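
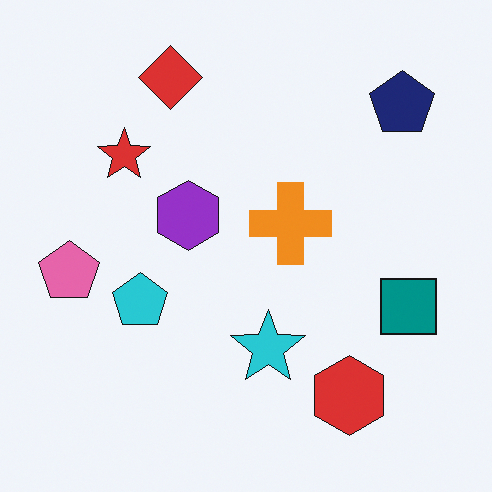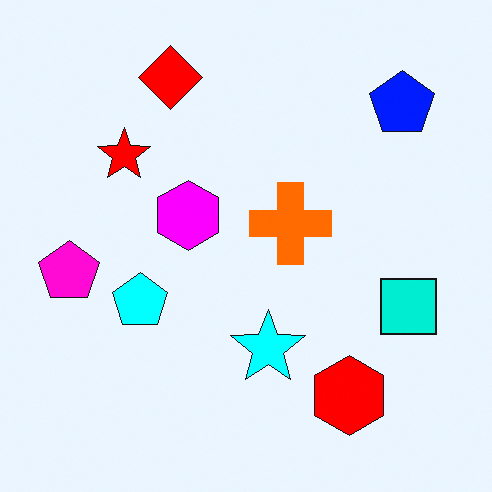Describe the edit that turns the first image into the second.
It was made much more vivid (saturation change).

All colors are more vivid — a global saturation change.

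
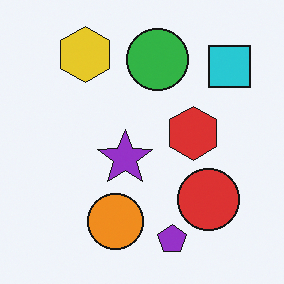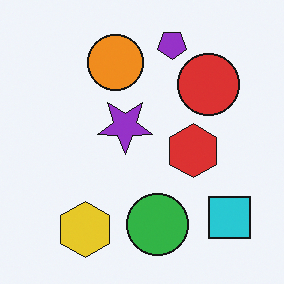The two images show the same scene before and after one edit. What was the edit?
The second image is the first flipped vertically (top ↔ bottom).

The purple pentagon is in the bottom of the first image and the top of the second — shapes on opposite sides of the horizontal midline have swapped in a mirror flip.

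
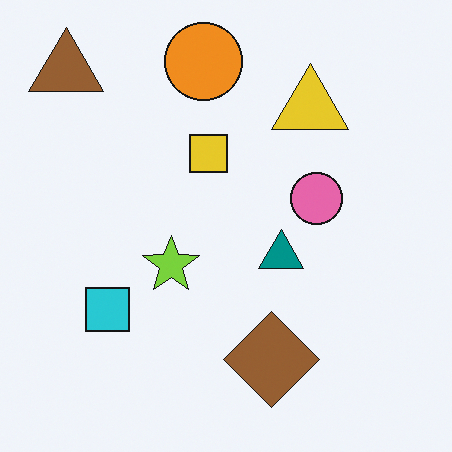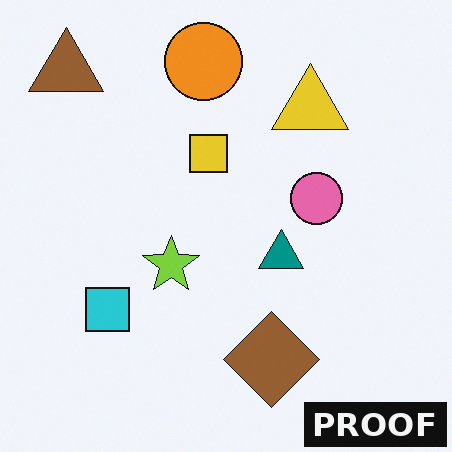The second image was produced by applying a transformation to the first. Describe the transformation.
This is the original image watermarked with the text "PROOF" in the lower-right corner.

A dark label reading "PROOF" appears in the lower-right corner.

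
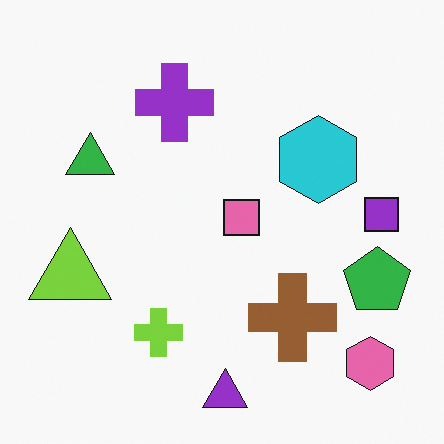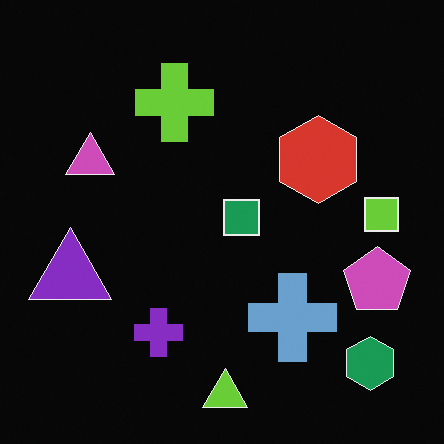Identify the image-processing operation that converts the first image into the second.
The second image is the first color-inverted (negative).

The light background has become dark and every shape's color is its complement — a photographic negative.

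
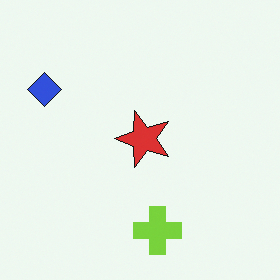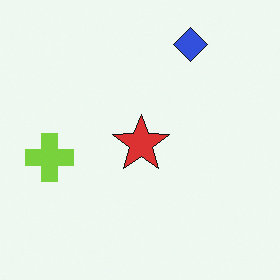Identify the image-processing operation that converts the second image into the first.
It was rotated 90° counter-clockwise.

The blue diamond sits in the top-right of the second image and the top-left of the first — consistent with a whole-image 90° counter-clockwise rotation.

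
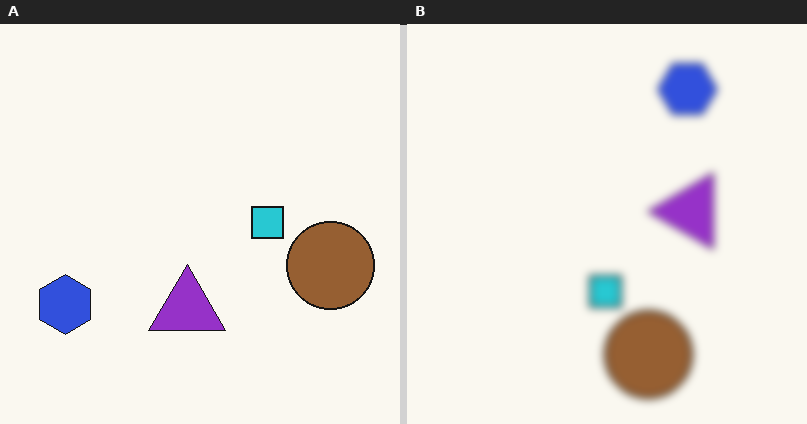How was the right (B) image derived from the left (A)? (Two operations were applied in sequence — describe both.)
It was noticeably gaussian-blurred, then transposed (reflected across the top-left ↔ bottom-right diagonal).

Shape edges and outlines are uniformly softened across the whole image. Shapes have swapped their row and column positions — what was in the top-right is now in the bottom-left — a diagonal reflection.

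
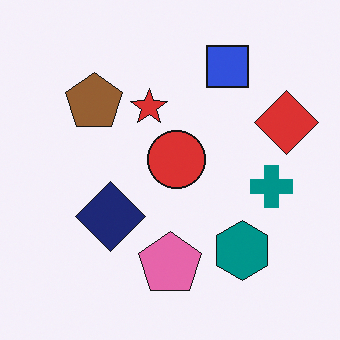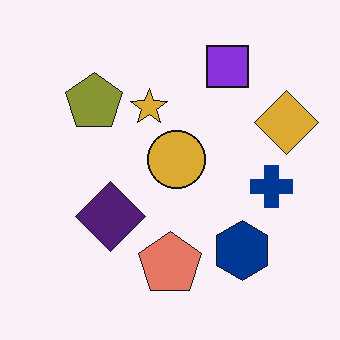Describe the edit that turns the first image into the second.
This is the original image hue-shifted slightly.

Every shape's color has rotated by the same amount around the hue wheel — a uniform hue shift.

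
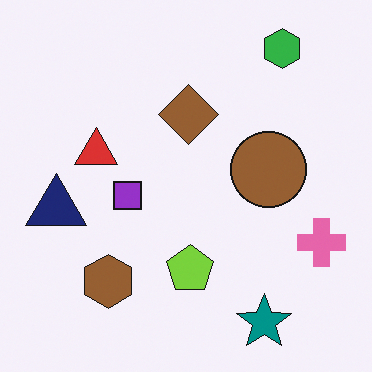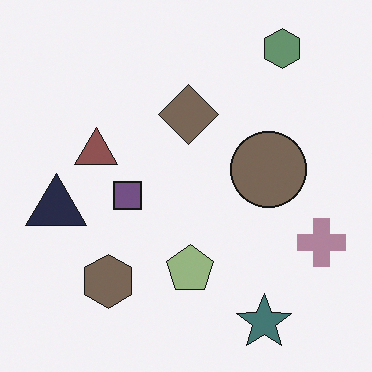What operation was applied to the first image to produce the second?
This is the original image made much more muted (saturation change).

All colors are more muted and greyish — a global saturation change.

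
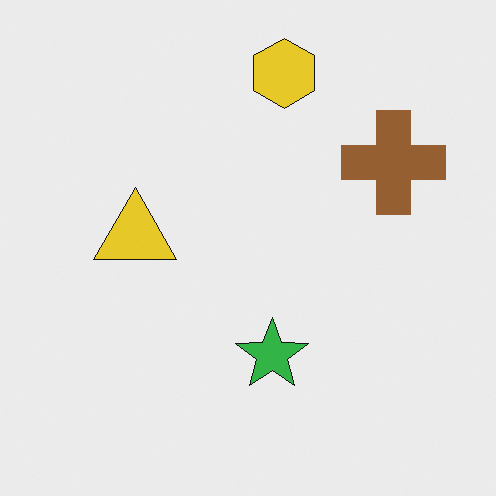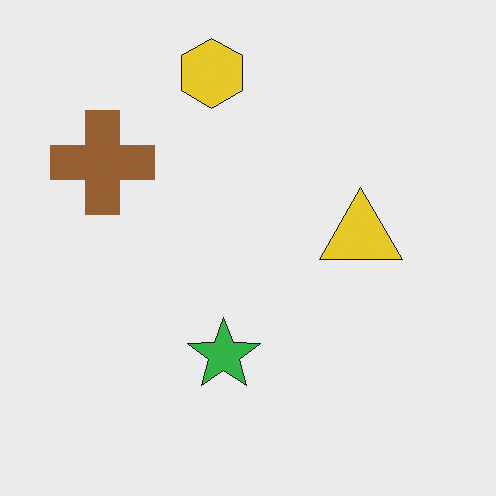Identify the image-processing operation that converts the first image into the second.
This is the original image flipped horizontally (left ↔ right).

The brown cross is in the top-right of the first image and the top-left of the second — shapes on opposite sides of the vertical midline have swapped in a mirror flip.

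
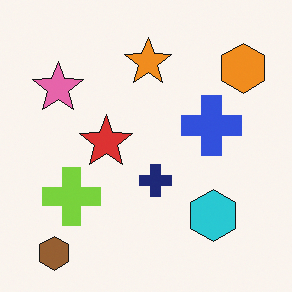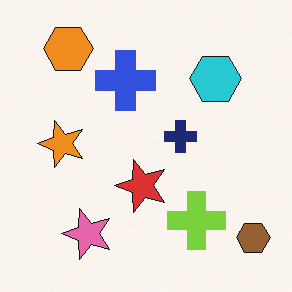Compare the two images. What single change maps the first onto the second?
It was rotated 90° counter-clockwise.

The brown hexagon sits in the bottom-left of the first image and the bottom-right of the second — consistent with a whole-image 90° counter-clockwise rotation.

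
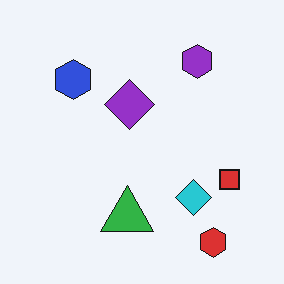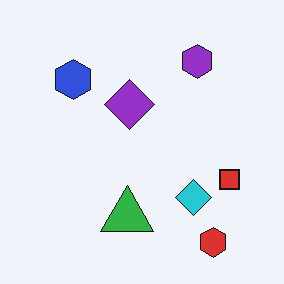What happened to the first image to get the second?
This is the original image JPEG-compressed with visible artifacts.

Blocky 8×8 compression artifacts appear around shape edges and the flat background shows ringing — characteristic JPEG degradation.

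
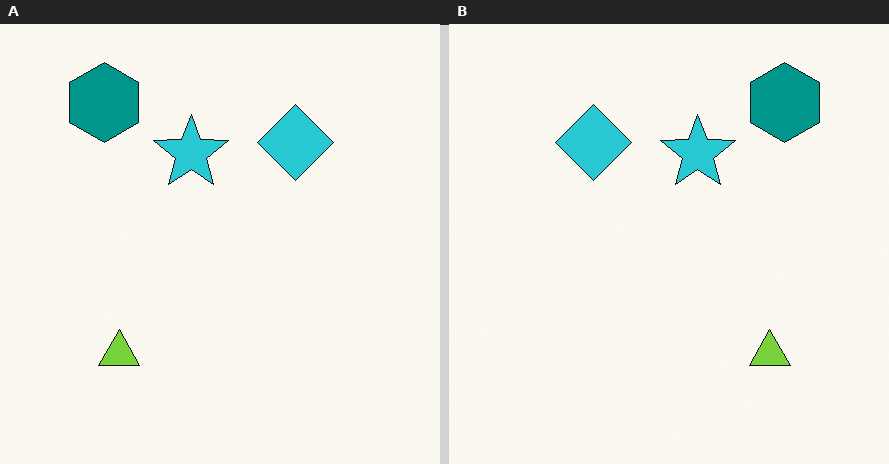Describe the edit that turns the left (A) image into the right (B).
This is the original image flipped horizontally (left ↔ right).

The teal hexagon is in the top-left of the left (A) image and the top-right of the right (B) — shapes on opposite sides of the vertical midline have swapped in a mirror flip.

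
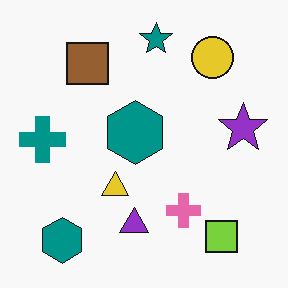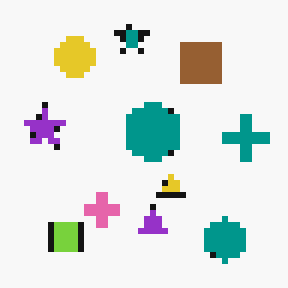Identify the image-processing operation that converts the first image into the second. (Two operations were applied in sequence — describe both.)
Flipped horizontally (left ↔ right), then pixelated into visible square blocks.

The teal cross is in the left of the first image and the right of the second — shapes on opposite sides of the vertical midline have swapped in a mirror flip. Shapes are reduced to large square blocks; fine edges and outlines are lost — a downscale-then-upscale (mosaic) effect.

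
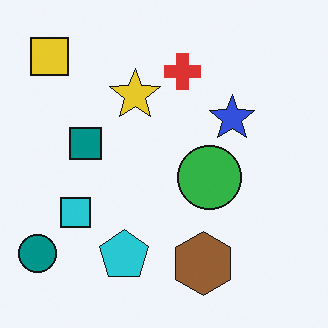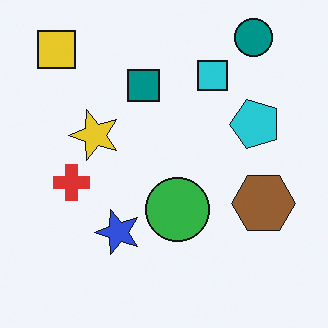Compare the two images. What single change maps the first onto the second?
It was transposed (reflected across the top-left ↔ bottom-right diagonal).

Shapes have swapped their row and column positions — what was in the top-right is now in the bottom-left — a diagonal reflection.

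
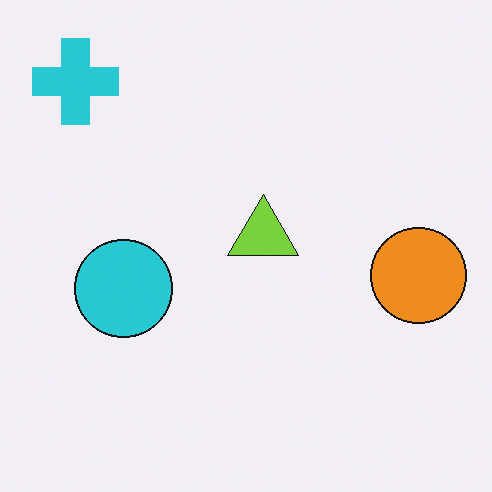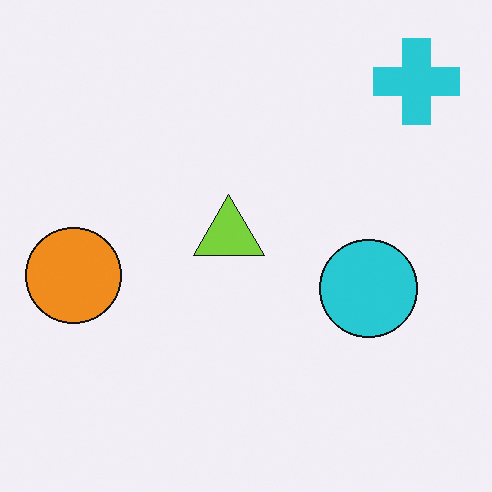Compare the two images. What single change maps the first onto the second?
This is the original image flipped horizontally (left ↔ right).

The orange circle is in the right of the first image and the left of the second — shapes on opposite sides of the vertical midline have swapped in a mirror flip.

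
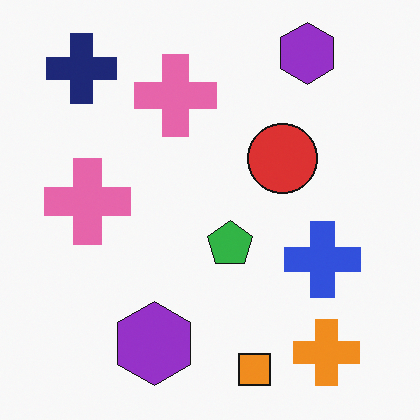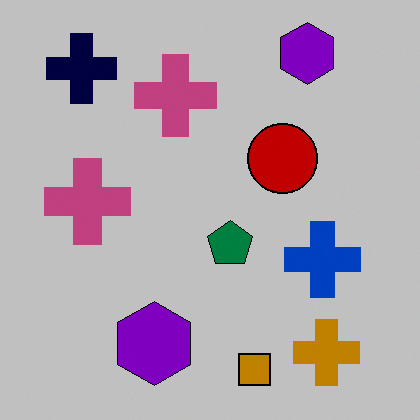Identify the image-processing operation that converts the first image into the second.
Heavily posterized to just a handful of flat colors.

Each flat color has snapped to a coarser quantized level — most visibly, the near-white background has dropped to a flat grey.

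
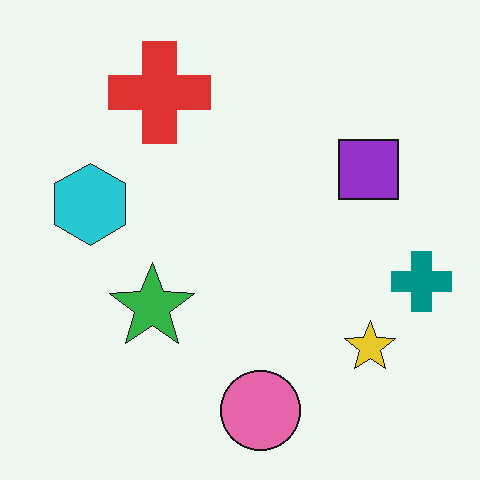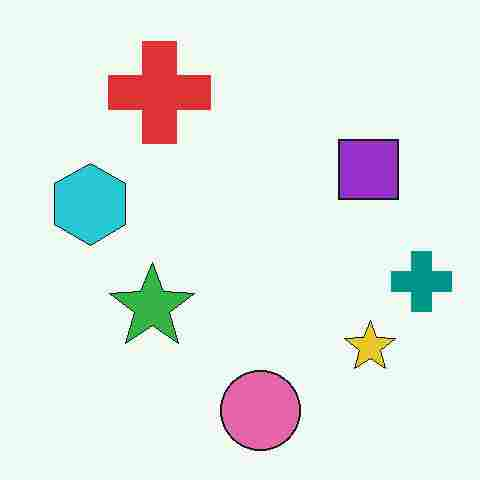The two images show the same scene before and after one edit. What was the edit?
The image was degraded with heavy JPEG compression.

Blocky 8×8 compression artifacts appear around shape edges and the flat background shows ringing — characteristic JPEG degradation.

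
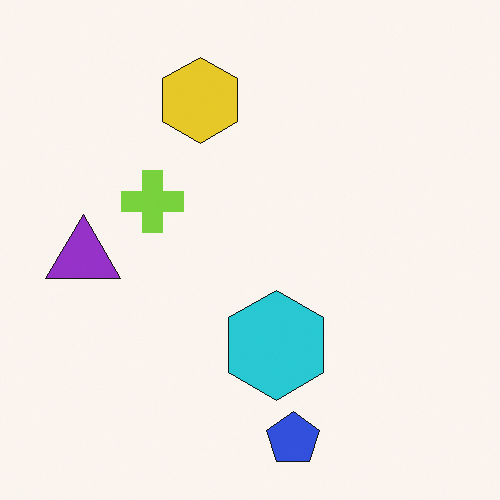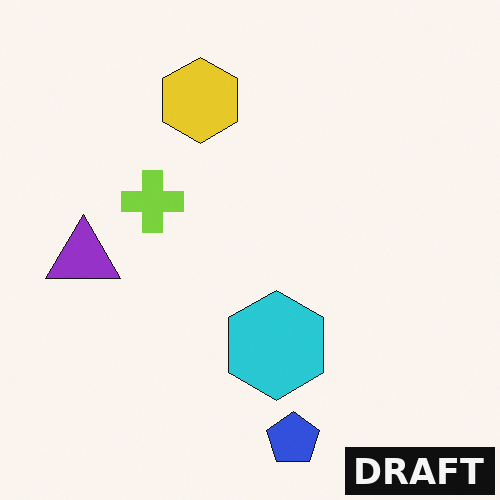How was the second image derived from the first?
Watermarked with the text "DRAFT" in the lower-right corner.

A dark label reading "DRAFT" appears in the lower-right corner.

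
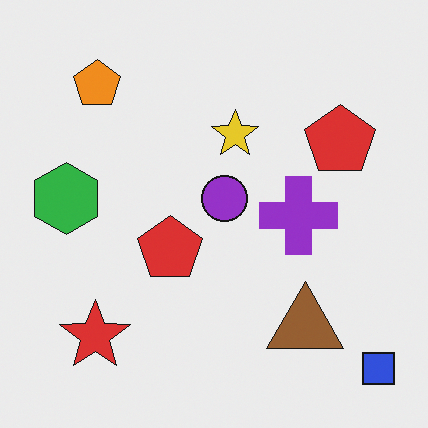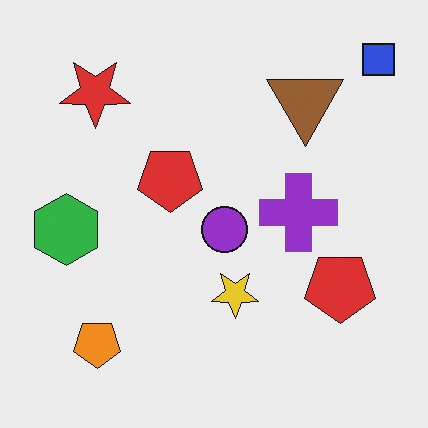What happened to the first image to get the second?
Flipped vertically (top ↔ bottom).

The blue square is in the bottom-right of the first image and the top-right of the second — shapes on opposite sides of the horizontal midline have swapped in a mirror flip.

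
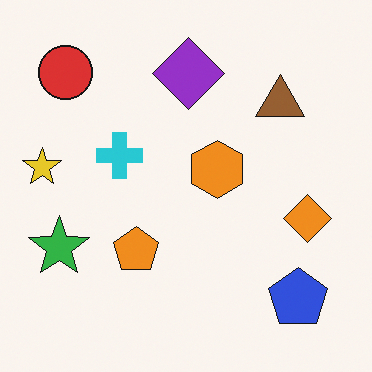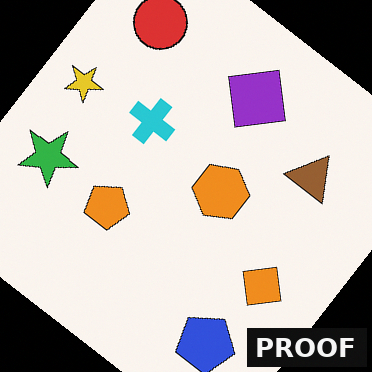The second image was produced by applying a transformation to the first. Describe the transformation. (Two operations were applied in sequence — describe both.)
This is the original image rotated clockwise by a large amount — several tens of degrees, then watermarked with the text "PROOF" in the lower-right corner.

Every shape is tilted by the same angle and the image corners show triangular fill wedges — a whole-image rotation by a non-right angle. A dark label reading "PROOF" appears in the lower-right corner.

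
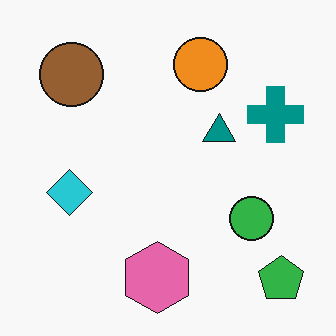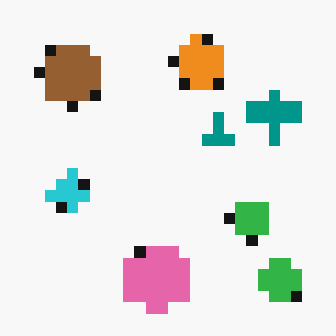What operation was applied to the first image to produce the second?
Heavily pixelated into large blocks.

Shapes are reduced to large square blocks; fine edges and outlines are lost — a downscale-then-upscale (mosaic) effect.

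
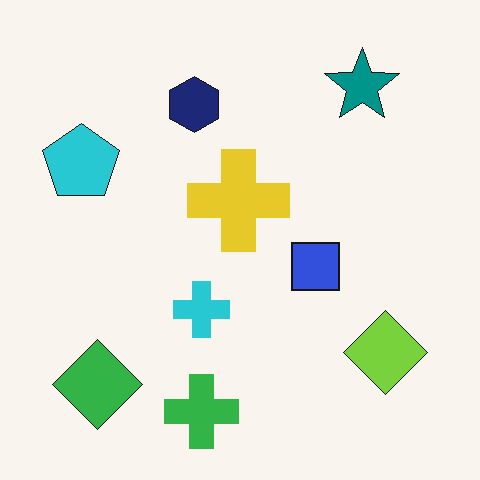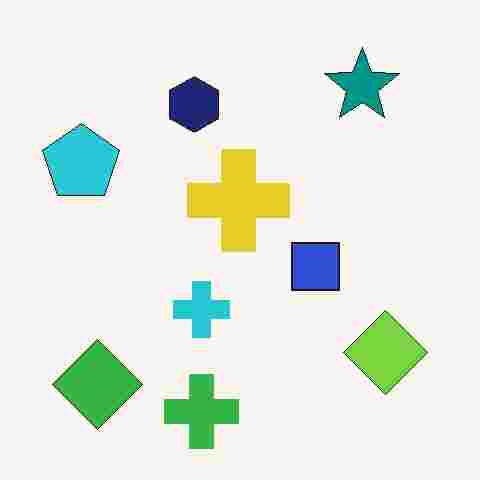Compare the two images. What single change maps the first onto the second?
The transformation is: heavily JPEG-compressed with obvious blocking artifacts.

Blocky 8×8 compression artifacts appear around shape edges and the flat background shows ringing — characteristic JPEG degradation.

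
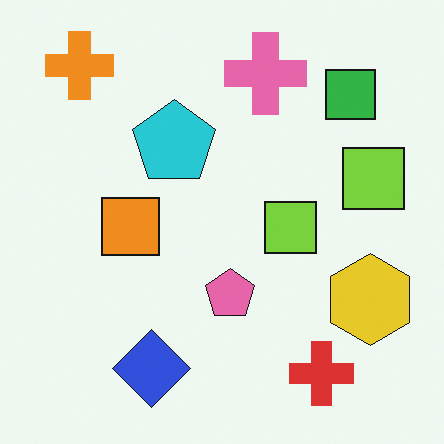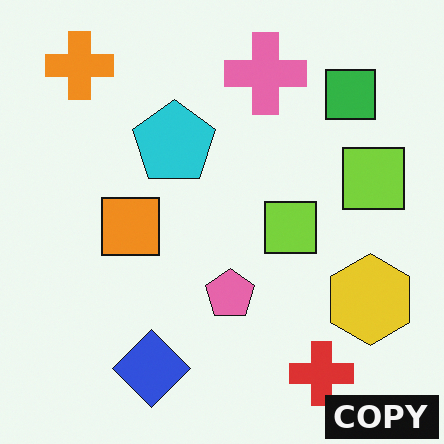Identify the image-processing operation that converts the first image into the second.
Watermarked with the text "COPY" in the lower-right corner.

A dark label reading "COPY" appears in the lower-right corner.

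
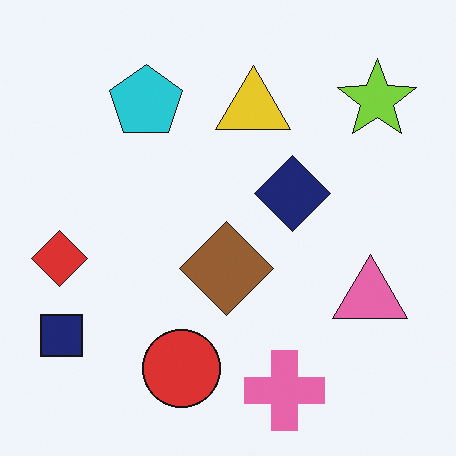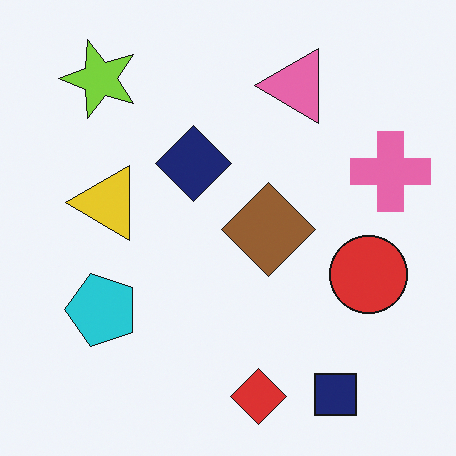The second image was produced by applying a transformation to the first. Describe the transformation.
Rotated 90° counter-clockwise.

The navy square sits in the bottom-left of the first image and the bottom-right of the second — consistent with a whole-image 90° counter-clockwise rotation.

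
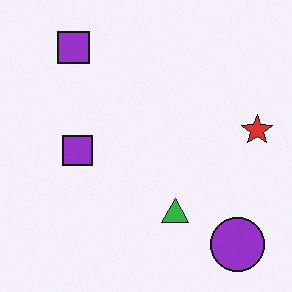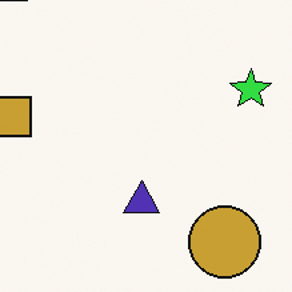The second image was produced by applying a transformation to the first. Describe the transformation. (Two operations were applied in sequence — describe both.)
The transformation is: hue-shifted through roughly a third of the color wheel, then cropped slightly and scaled back up.

Every shape's color has rotated by the same amount around the hue wheel — a uniform hue shift. The visible shapes are larger and the field of view is narrower; shapes near the original edges may be partly or wholly outside the frame — a crop-and-rescale.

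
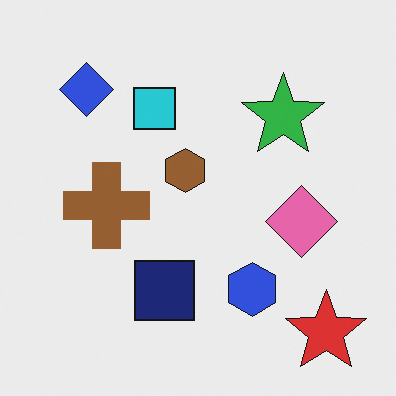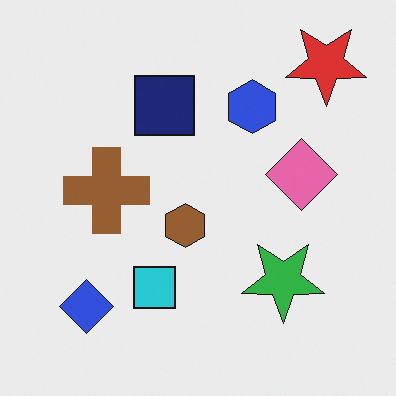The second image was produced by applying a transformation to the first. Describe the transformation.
The second image is the first flipped vertically (top ↔ bottom).

The red star is in the bottom-right of the first image and the top-right of the second — shapes on opposite sides of the horizontal midline have swapped in a mirror flip.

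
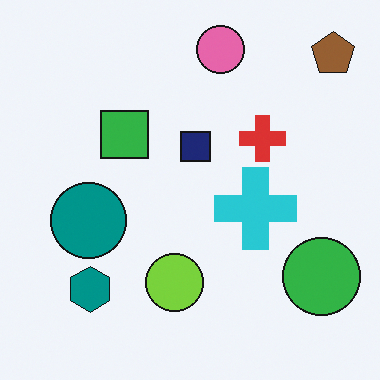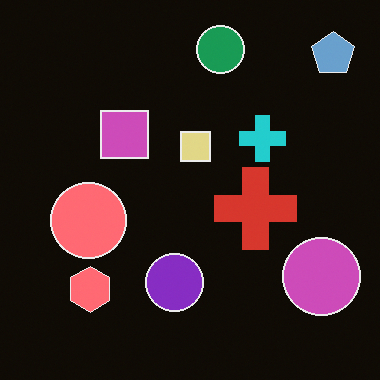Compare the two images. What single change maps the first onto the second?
It was color-inverted (negative).

The light background has become dark and every shape's color is its complement — a photographic negative.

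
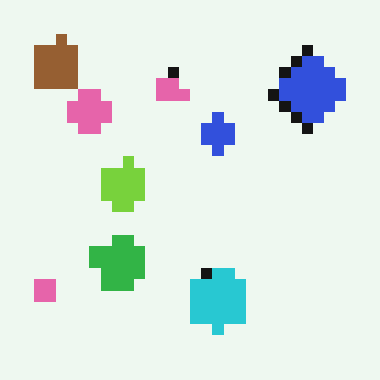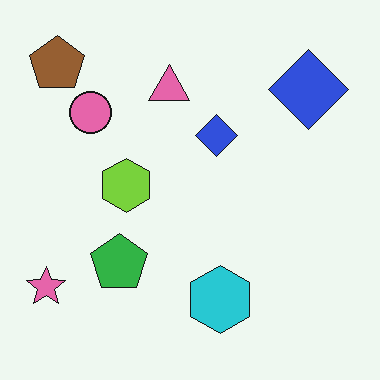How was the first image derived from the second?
Heavily pixelated into large blocks.

Shapes are reduced to large square blocks; fine edges and outlines are lost — a downscale-then-upscale (mosaic) effect.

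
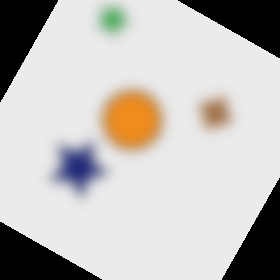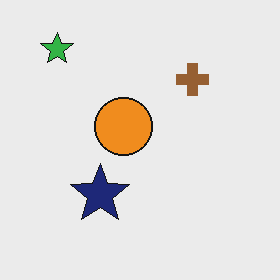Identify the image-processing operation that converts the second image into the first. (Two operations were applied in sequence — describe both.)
The image was heavily blurred, then rotated clockwise by a moderate amount.

Shape edges and outlines are uniformly softened across the whole image. Every shape is tilted by the same angle and the image corners show triangular fill wedges — a whole-image rotation by a non-right angle.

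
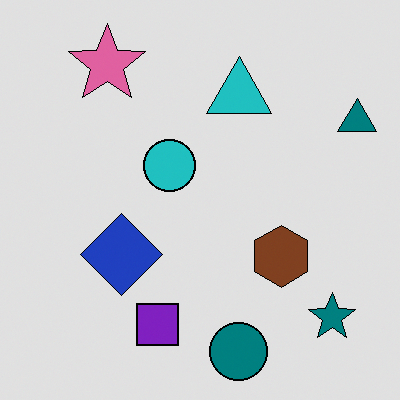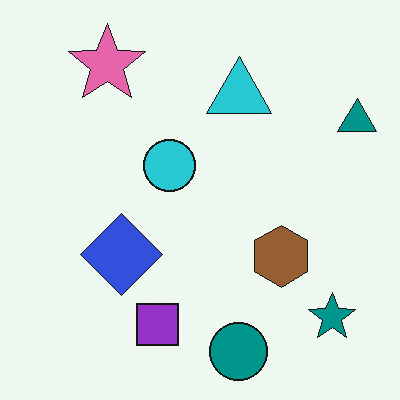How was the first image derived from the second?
The image was posterized to a reduced palette.

Each flat color has snapped to a coarser quantized level — most visibly, the near-white background has dropped to a flat grey.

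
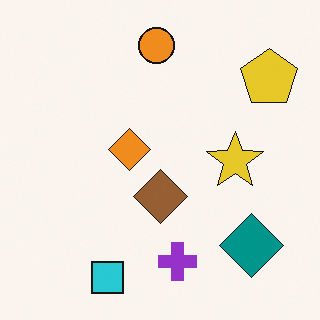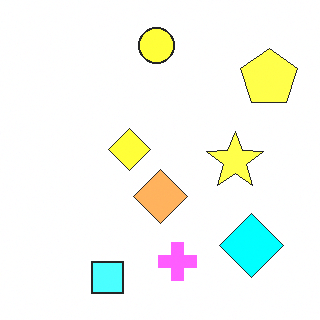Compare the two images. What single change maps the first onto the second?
The second image is the first substantially brightened.

Every pixel — background and shapes alike — is uniformly brightened.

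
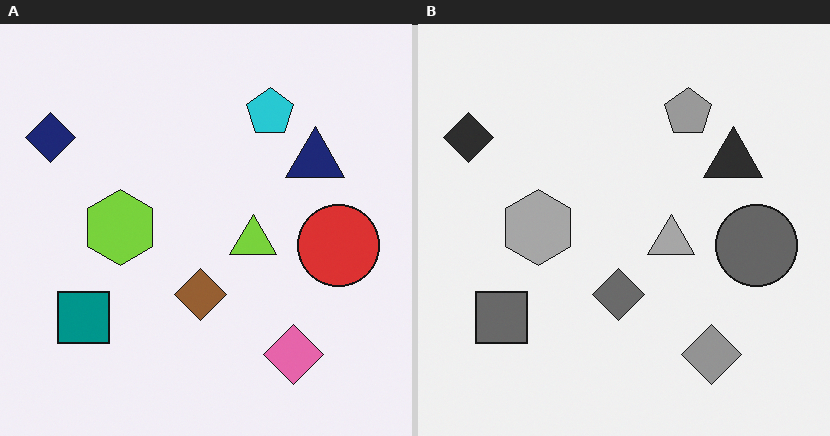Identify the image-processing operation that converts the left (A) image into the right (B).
The right (B) image is the left (A) converted to grayscale.

All color is removed — every shape is now a shade of grey.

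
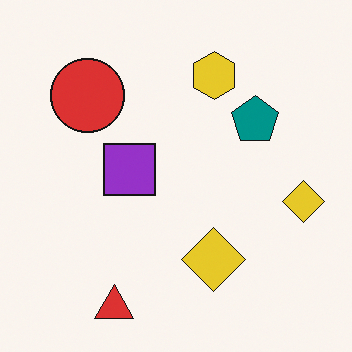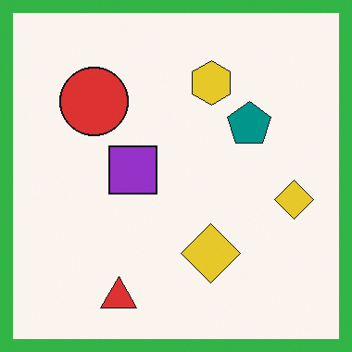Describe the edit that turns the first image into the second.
The image was framed with a green border.

A solid green frame runs around the edge of the second image, with the content slightly shrunk inside it.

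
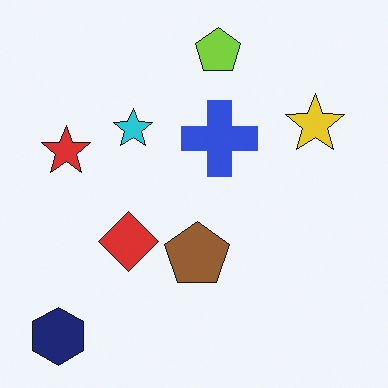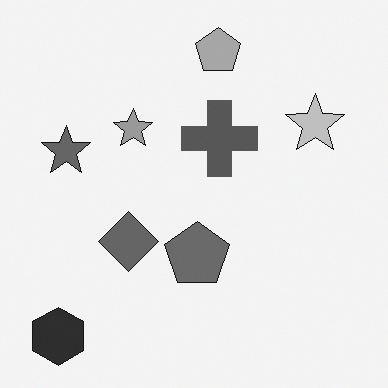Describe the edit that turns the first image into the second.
It was converted to grayscale.

All color is removed — every shape is now a shade of grey.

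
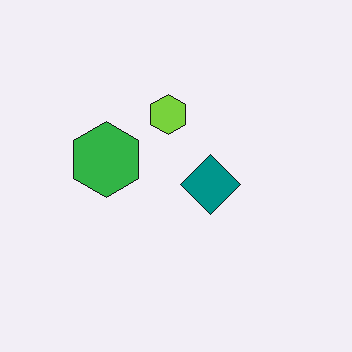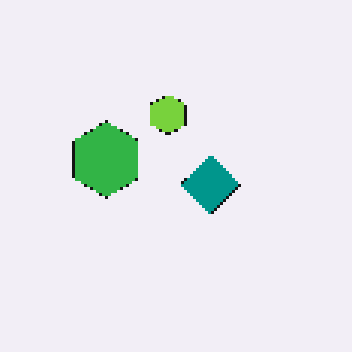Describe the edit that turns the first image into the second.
The second image is the first lightly pixelated (a mild mosaic effect).

Shapes are reduced to large square blocks; fine edges and outlines are lost — a downscale-then-upscale (mosaic) effect.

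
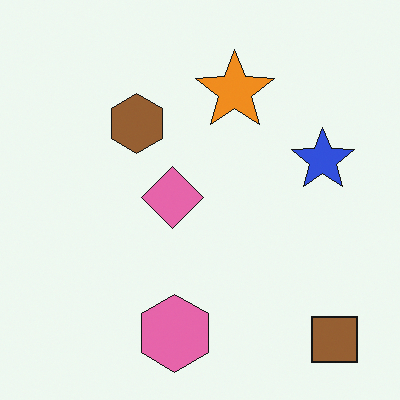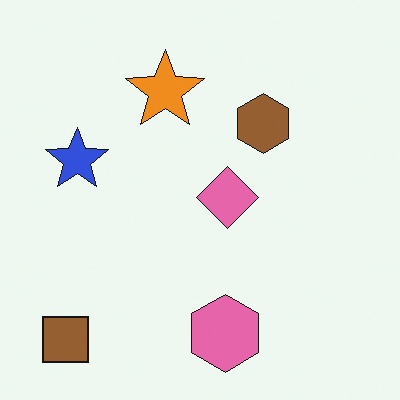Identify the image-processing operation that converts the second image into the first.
The first image is the second flipped horizontally (left ↔ right).

The brown square is in the bottom-left of the second image and the bottom-right of the first — shapes on opposite sides of the vertical midline have swapped in a mirror flip.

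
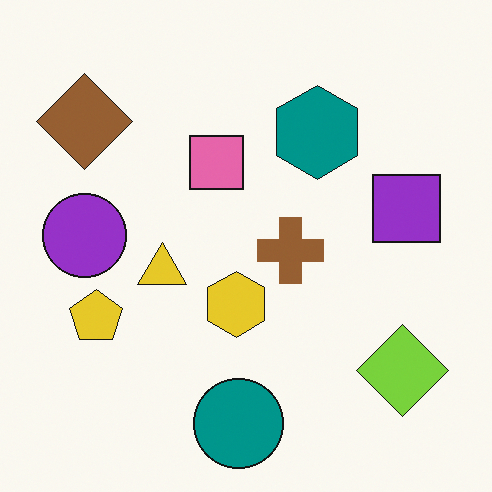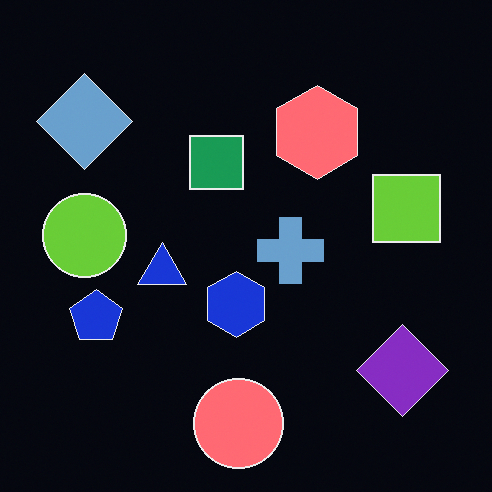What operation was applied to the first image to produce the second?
The second image is the first color-inverted (negative).

The light background has become dark and every shape's color is its complement — a photographic negative.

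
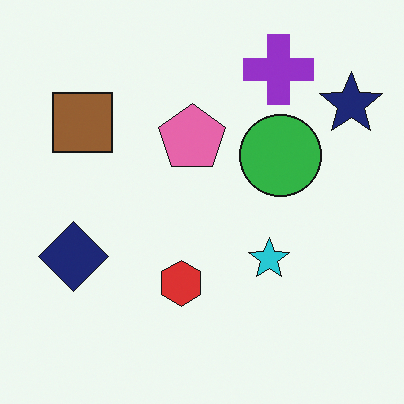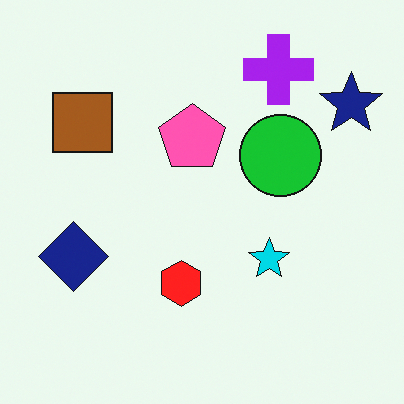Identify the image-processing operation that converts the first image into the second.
The image was slightly oversaturated.

All colors are more vivid — a global saturation change.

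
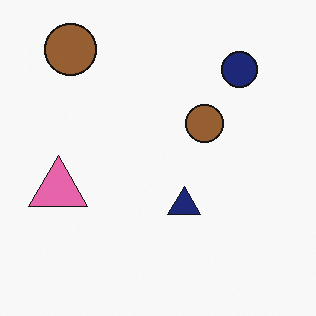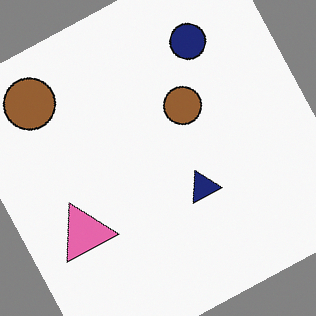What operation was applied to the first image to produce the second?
Rotated counter-clockwise by a moderate amount.

Every shape is tilted by the same angle and the image corners show triangular fill wedges — a whole-image rotation by a non-right angle.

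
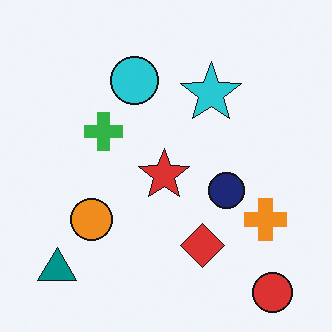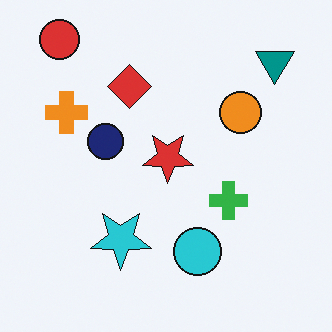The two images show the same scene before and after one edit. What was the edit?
The second image is the first rotated 180°.

The red circle sits in the bottom-right of the first image and the top-left of the second — consistent with a whole-image 180° rotation.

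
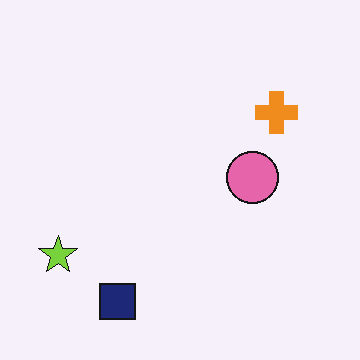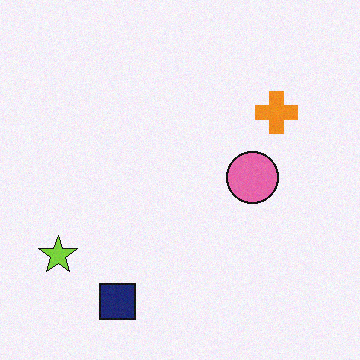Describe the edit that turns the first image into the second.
The transformation is: degraded with subtle gaussian noise.

Random speckle covers the whole image, including the flat background.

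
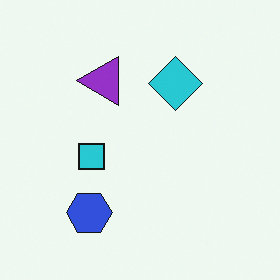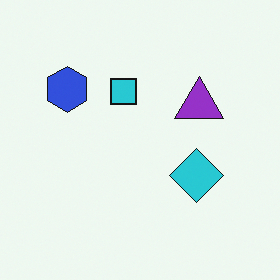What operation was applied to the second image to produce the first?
It was rotated 90° counter-clockwise.

The blue hexagon sits in the top-left of the second image and the bottom-left of the first — consistent with a whole-image 90° counter-clockwise rotation.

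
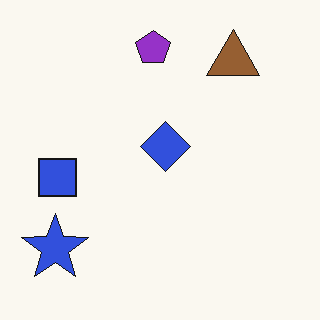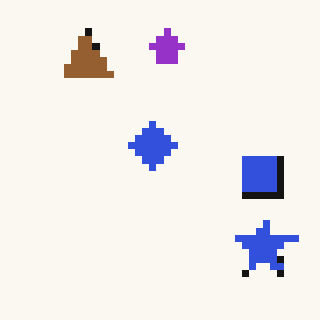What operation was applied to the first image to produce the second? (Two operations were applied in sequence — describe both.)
It was flipped horizontally (left ↔ right), then pixelated into visible square blocks.

The blue star is in the bottom-left of the first image and the bottom-right of the second — shapes on opposite sides of the vertical midline have swapped in a mirror flip. Shapes are reduced to large square blocks; fine edges and outlines are lost — a downscale-then-upscale (mosaic) effect.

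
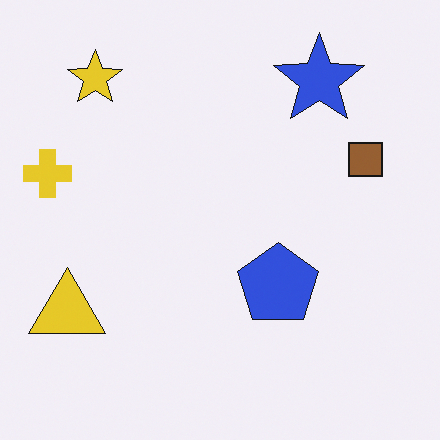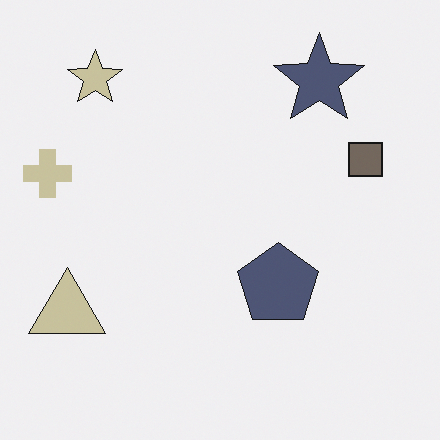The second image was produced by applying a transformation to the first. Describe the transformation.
It was made much more muted (saturation change).

All colors are more muted and greyish — a global saturation change.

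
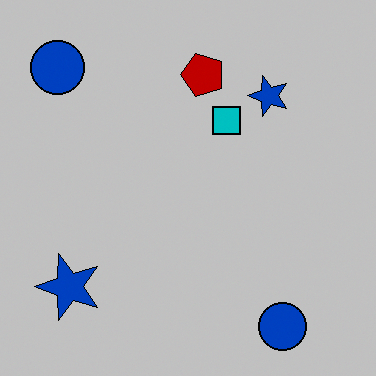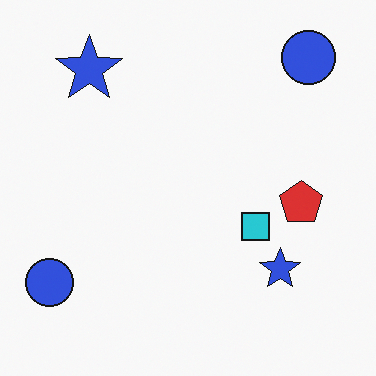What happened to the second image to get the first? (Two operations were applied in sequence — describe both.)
The first image is the second rotated 90° counter-clockwise, then aggressively posterized.

The red pentagon sits in the right of the second image and the top of the first — consistent with a whole-image 90° counter-clockwise rotation. Each flat color has snapped to a coarser quantized level — most visibly, the near-white background has dropped to a flat grey.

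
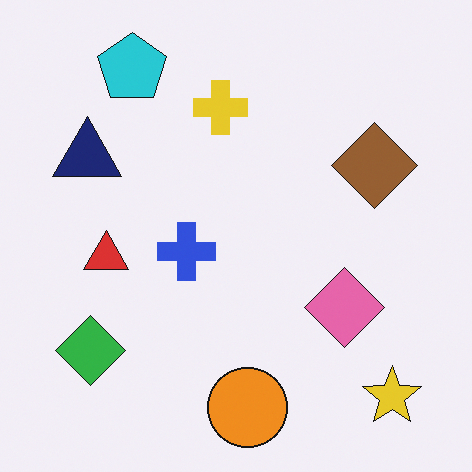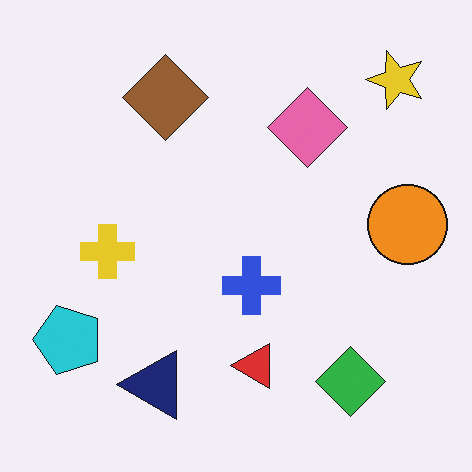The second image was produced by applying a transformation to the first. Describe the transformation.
The transformation is: rotated 90° counter-clockwise.

The yellow star sits in the bottom-right of the first image and the top-right of the second — consistent with a whole-image 90° counter-clockwise rotation.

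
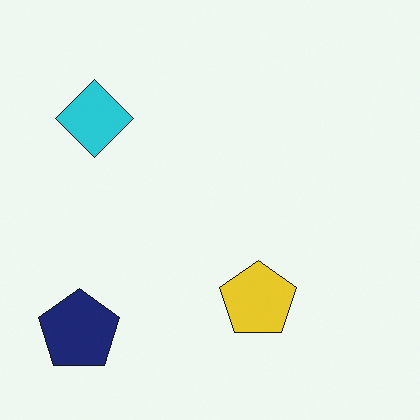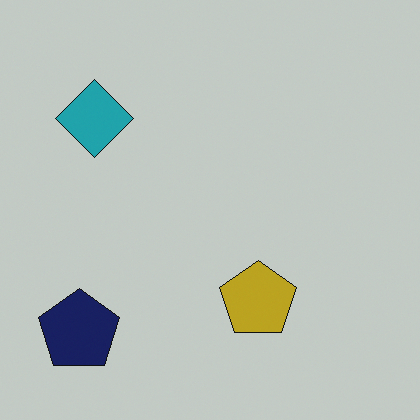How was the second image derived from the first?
Slightly darkened.

Every pixel — background and shapes alike — is uniformly darkened.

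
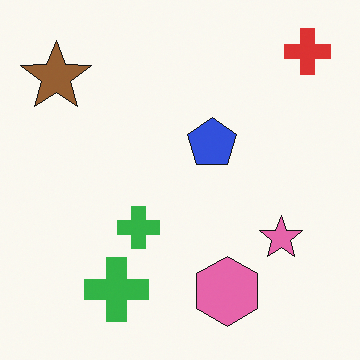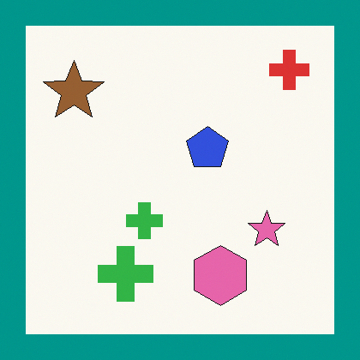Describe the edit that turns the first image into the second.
The second image is the first framed with a teal border.

A solid teal frame runs around the edge of the second image, with the content slightly shrunk inside it.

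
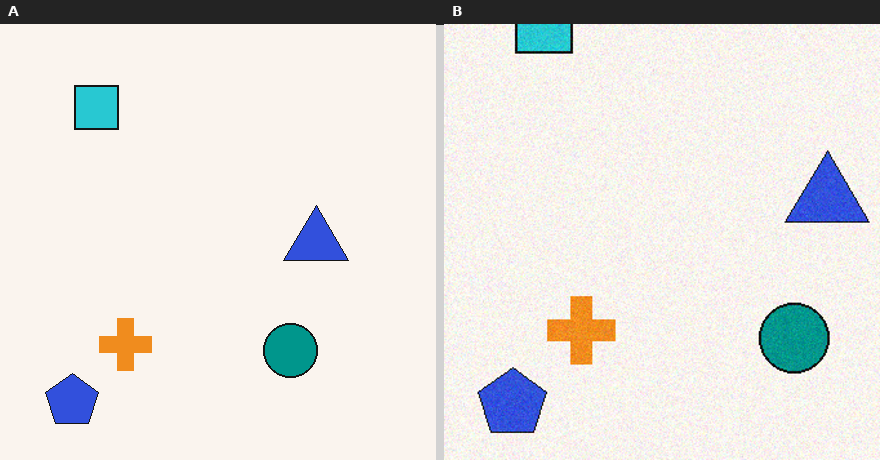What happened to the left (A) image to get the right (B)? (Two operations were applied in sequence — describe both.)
This is the original image degraded with a light layer of grain, then cropped slightly and scaled back up.

Random speckle covers the whole image, including the flat background. The visible shapes are larger and the field of view is narrower; shapes near the original edges may be partly or wholly outside the frame — a crop-and-rescale.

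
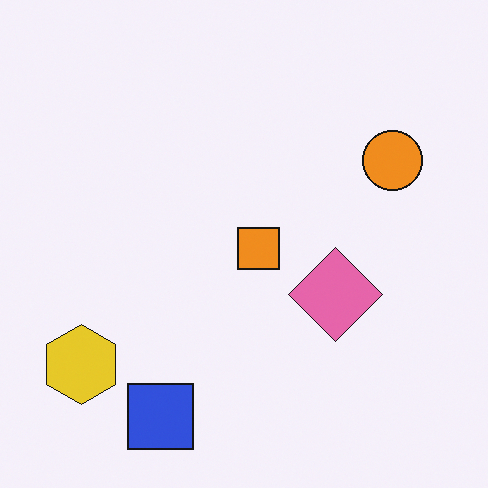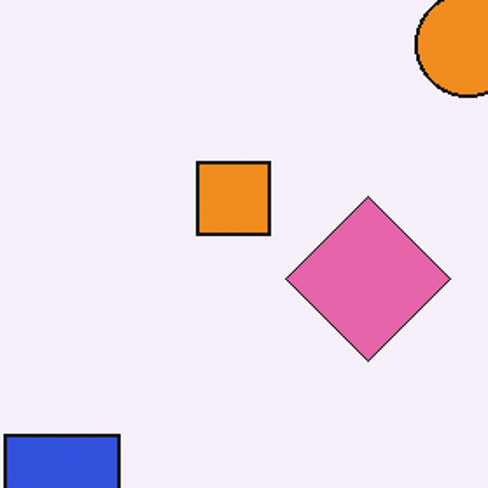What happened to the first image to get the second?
It was cropped tightly and scaled back up.

The visible shapes are larger and the field of view is narrower; shapes near the original edges may be partly or wholly outside the frame — a crop-and-rescale.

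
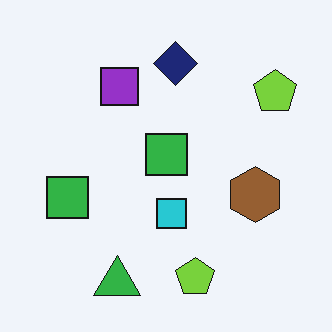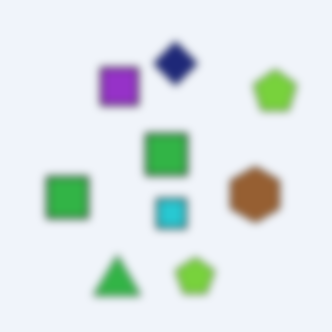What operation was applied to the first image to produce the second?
It was moderately blurred.

Shape edges and outlines are uniformly softened across the whole image.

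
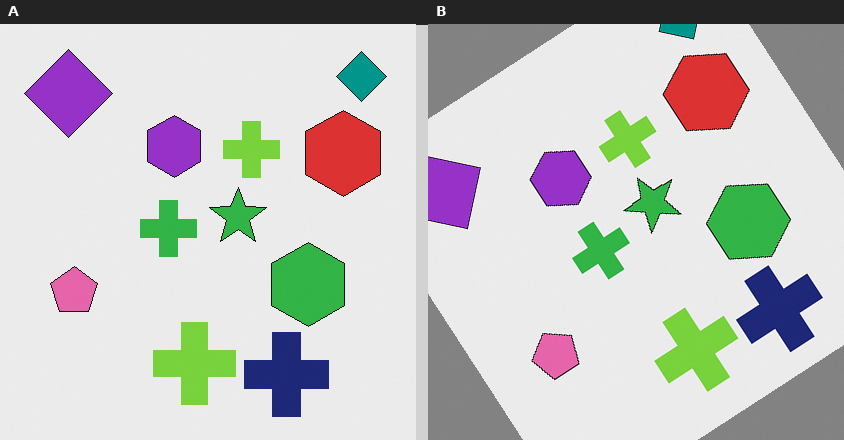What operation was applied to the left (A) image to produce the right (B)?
This is the original image rotated counter-clockwise by a large amount — several tens of degrees.

Every shape is tilted by the same angle and the image corners show triangular fill wedges — a whole-image rotation by a non-right angle.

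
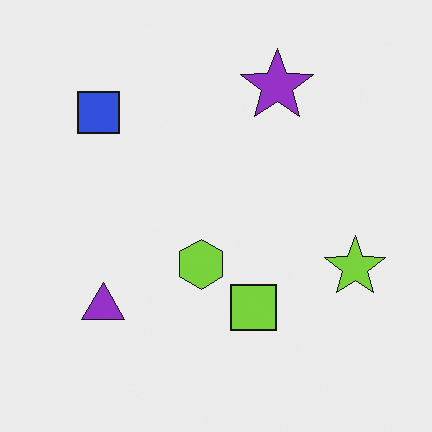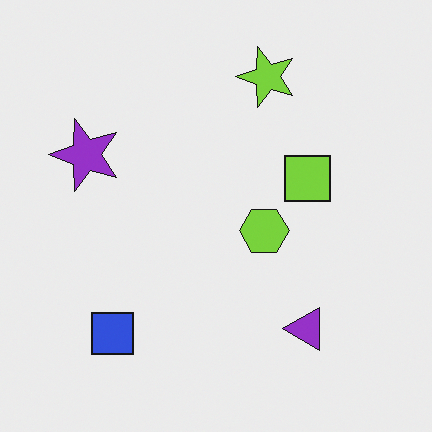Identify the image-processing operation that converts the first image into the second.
The transformation is: rotated 90° counter-clockwise.

The blue square sits in the top-left of the first image and the bottom-left of the second — consistent with a whole-image 90° counter-clockwise rotation.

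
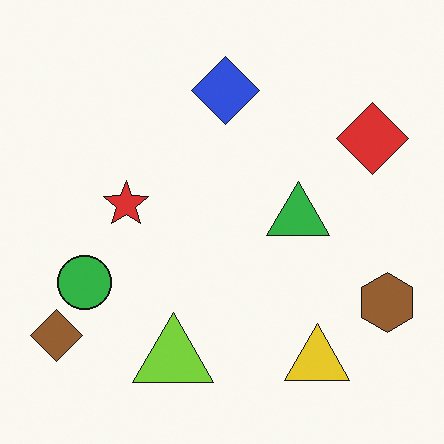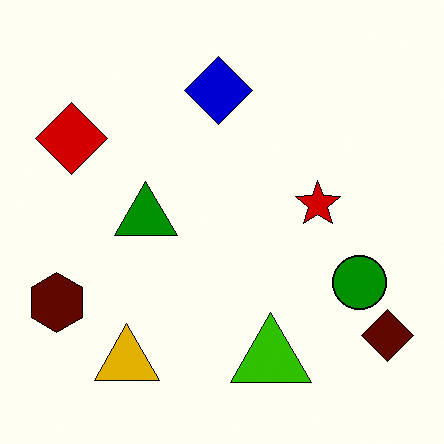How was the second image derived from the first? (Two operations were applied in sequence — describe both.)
Boosted in contrast, then flipped horizontally (left ↔ right).

Tones are pushed away from mid-grey across the whole image — a global contrast change. The brown diamond is in the bottom-left of the first image and the bottom-right of the second — shapes on opposite sides of the vertical midline have swapped in a mirror flip.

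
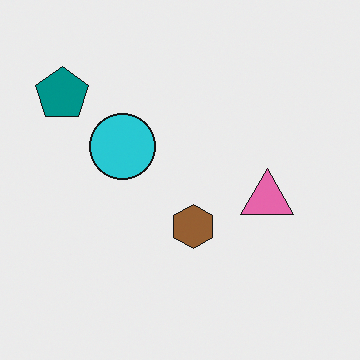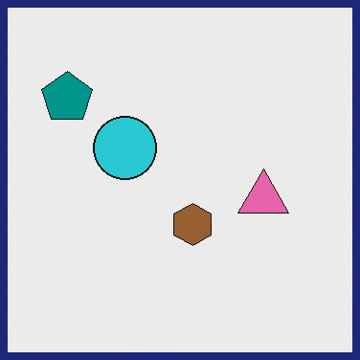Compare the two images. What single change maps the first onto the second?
The transformation is: framed with a navy border.

A solid navy frame runs around the edge of the second image, with the content slightly shrunk inside it.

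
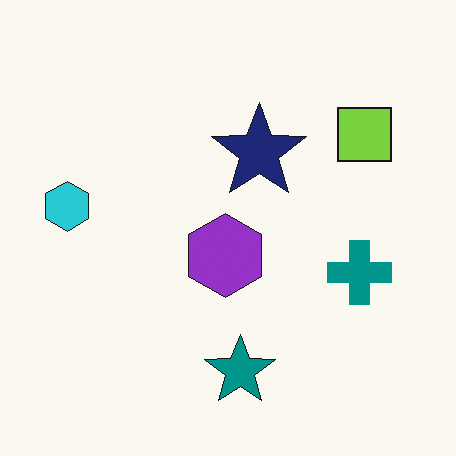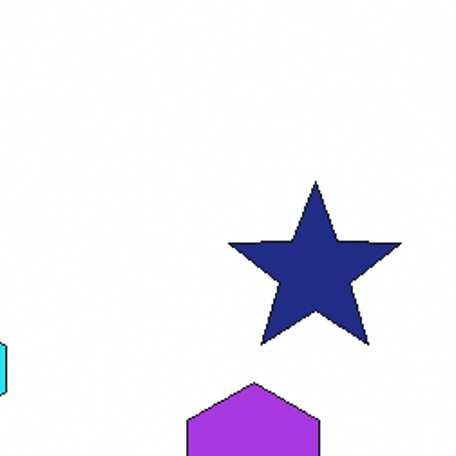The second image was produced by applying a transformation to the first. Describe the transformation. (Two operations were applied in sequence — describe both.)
The image was brightened a little, then cropped tightly and scaled back up.

Every pixel — background and shapes alike — is uniformly brightened. The visible shapes are larger and the field of view is narrower; shapes near the original edges may be partly or wholly outside the frame — a crop-and-rescale.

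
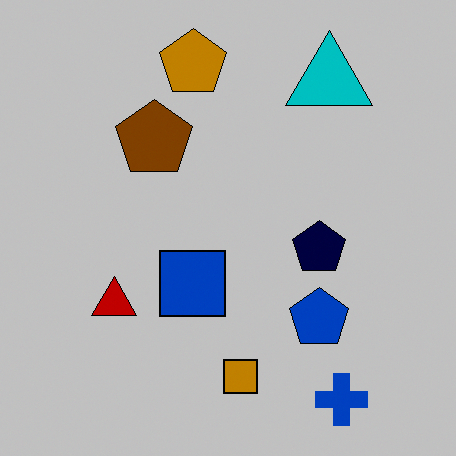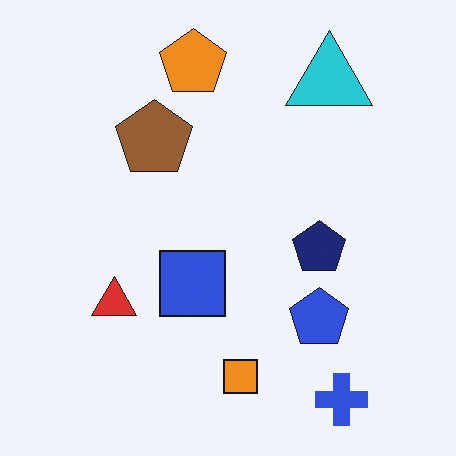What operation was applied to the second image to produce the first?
The first image is the second aggressively posterized.

Each flat color has snapped to a coarser quantized level — most visibly, the near-white background has dropped to a flat grey.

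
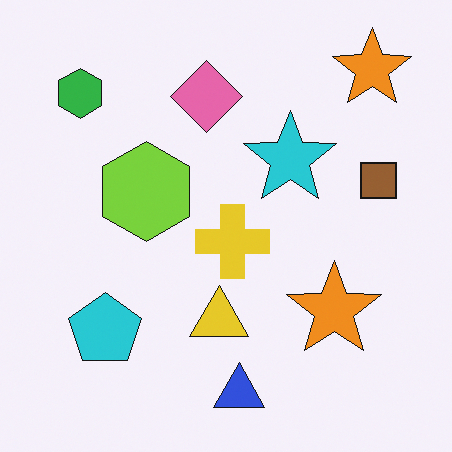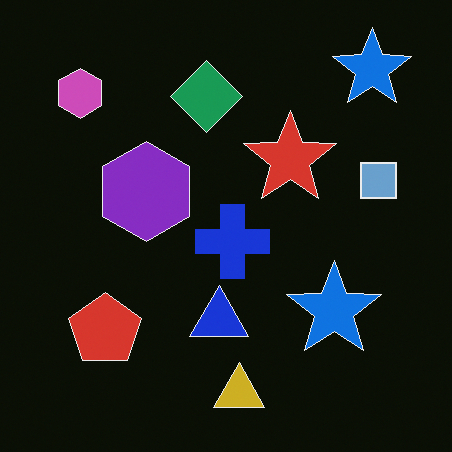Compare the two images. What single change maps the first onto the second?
The second image is the first color-inverted (negative).

The light background has become dark and every shape's color is its complement — a photographic negative.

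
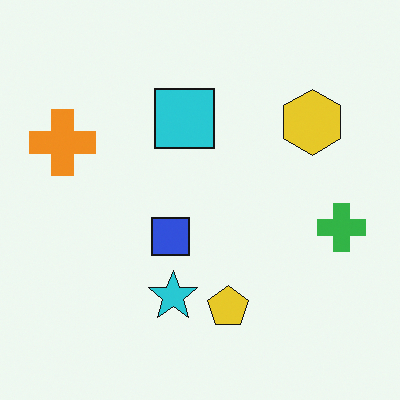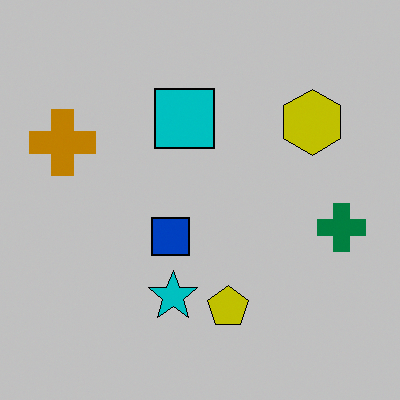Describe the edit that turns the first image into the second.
Aggressively posterized.

Each flat color has snapped to a coarser quantized level — most visibly, the near-white background has dropped to a flat grey.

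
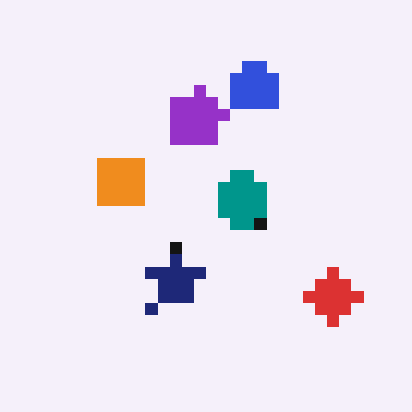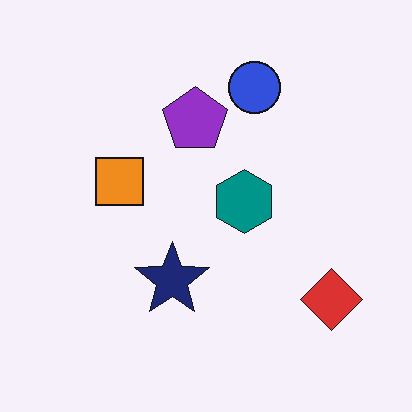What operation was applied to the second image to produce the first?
The first image is the second coarsely pixelated.

Shapes are reduced to large square blocks; fine edges and outlines are lost — a downscale-then-upscale (mosaic) effect.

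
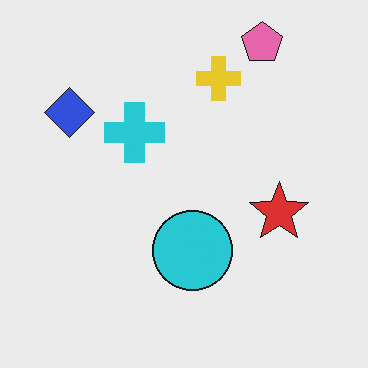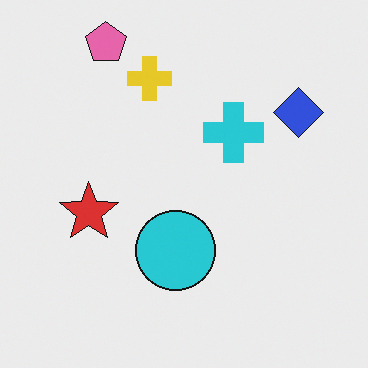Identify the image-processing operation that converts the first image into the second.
Flipped horizontally (left ↔ right).

The blue diamond is in the top-left of the first image and the top-right of the second — shapes on opposite sides of the vertical midline have swapped in a mirror flip.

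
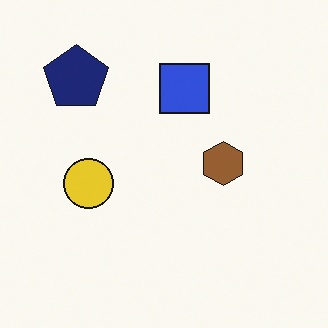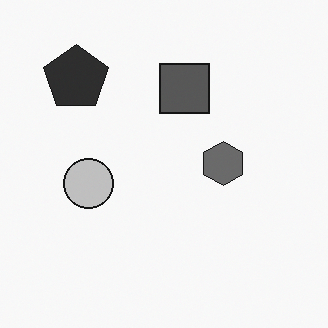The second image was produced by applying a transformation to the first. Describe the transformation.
It was converted to grayscale.

All color is removed — every shape is now a shade of grey.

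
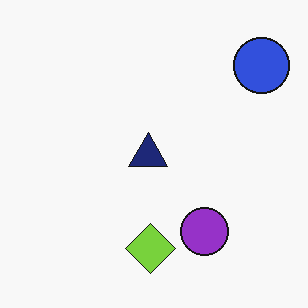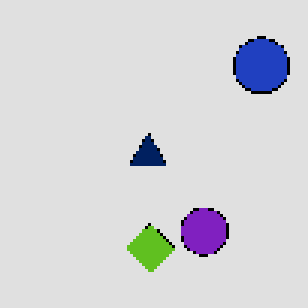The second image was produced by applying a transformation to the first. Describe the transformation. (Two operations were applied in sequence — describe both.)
This is the original image moderately posterized, then mildly pixelated.

Each flat color has snapped to a coarser quantized level — most visibly, the near-white background has dropped to a flat grey. Shapes are reduced to large square blocks; fine edges and outlines are lost — a downscale-then-upscale (mosaic) effect.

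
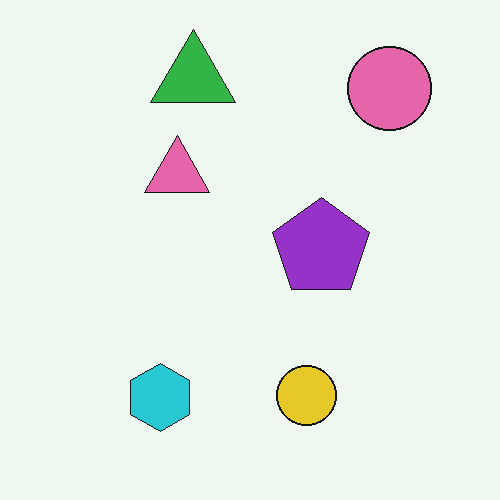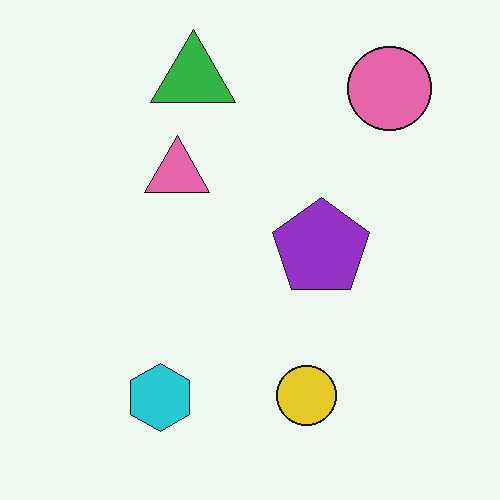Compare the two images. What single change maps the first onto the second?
The transformation is: given moderate JPEG compression.

Blocky 8×8 compression artifacts appear around shape edges and the flat background shows ringing — characteristic JPEG degradation.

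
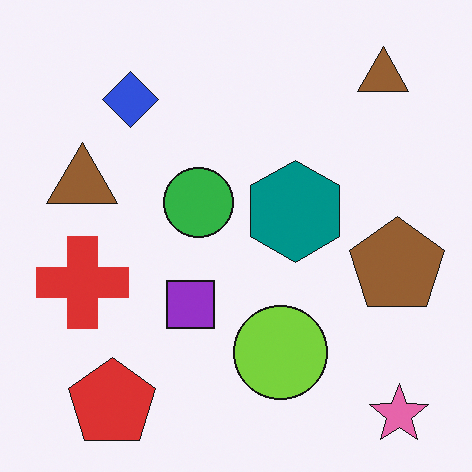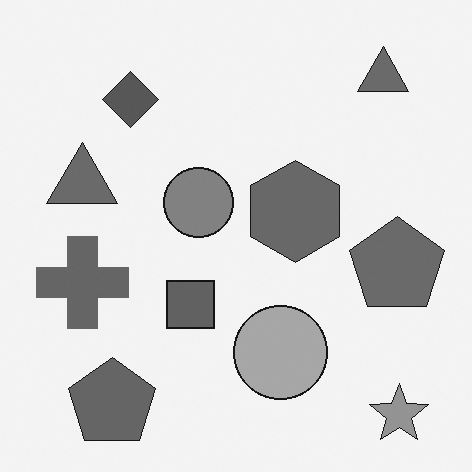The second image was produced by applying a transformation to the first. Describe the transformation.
Converted to grayscale.

All color is removed — every shape is now a shade of grey.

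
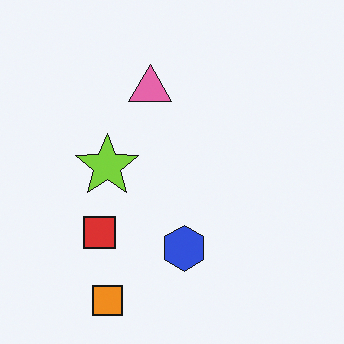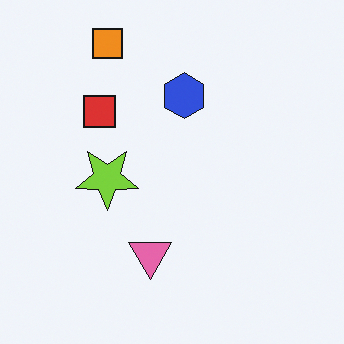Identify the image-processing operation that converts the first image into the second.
The second image is the first flipped vertically (top ↔ bottom).

The orange square is in the bottom-left of the first image and the top-left of the second — shapes on opposite sides of the horizontal midline have swapped in a mirror flip.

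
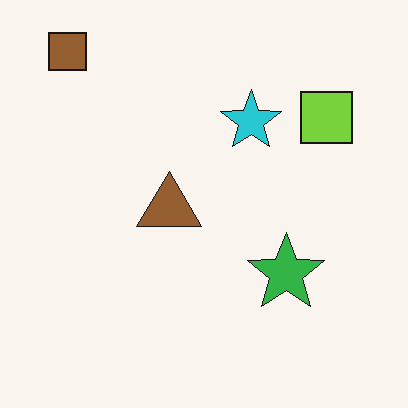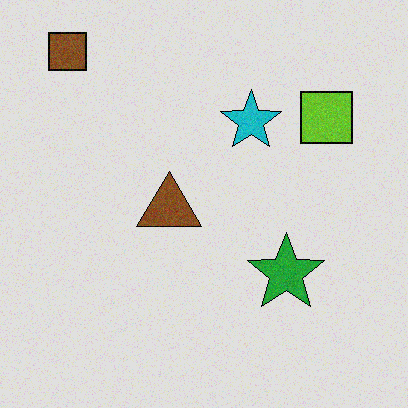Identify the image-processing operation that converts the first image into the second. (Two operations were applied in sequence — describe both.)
Degraded with a light layer of grain, then posterized to a reduced palette.

Random speckle covers the whole image, including the flat background. Each flat color has snapped to a coarser quantized level — most visibly, the near-white background has dropped to a flat grey.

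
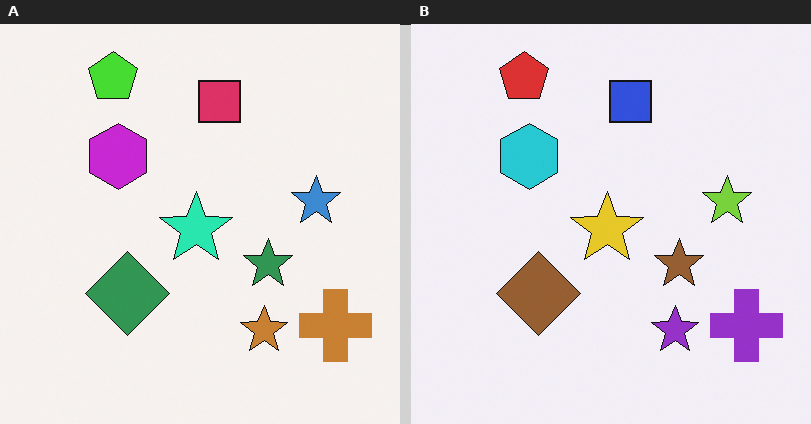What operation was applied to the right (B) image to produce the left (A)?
The image was hue-shifted noticeably.

Every shape's color has rotated by the same amount around the hue wheel — a uniform hue shift.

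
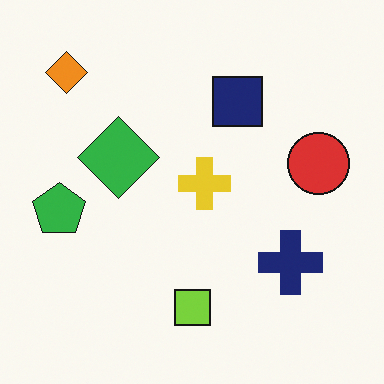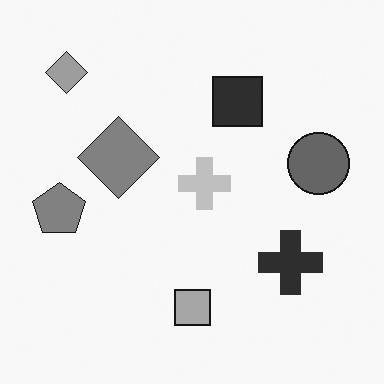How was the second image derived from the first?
The second image is the first converted to grayscale.

All color is removed — every shape is now a shade of grey.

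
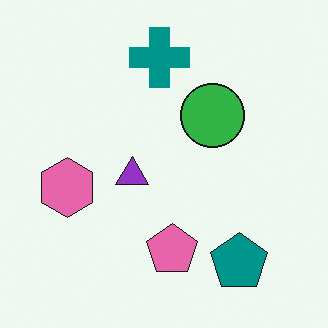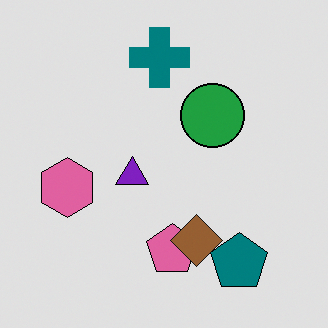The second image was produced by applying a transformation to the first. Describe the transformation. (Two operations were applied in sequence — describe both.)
The second image is the first moderately posterized, then overlaid with an additional brown diamond.

Each flat color has snapped to a coarser quantized level — most visibly, the near-white background has dropped to a flat grey. A brown diamond appears in the second image that is absent from the first.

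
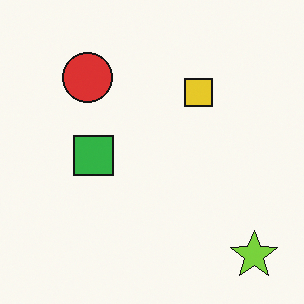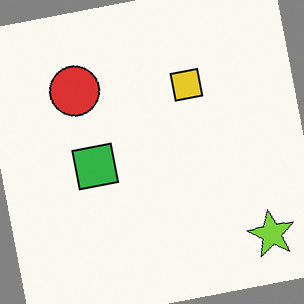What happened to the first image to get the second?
The image was rotated counter-clockwise by a small amount.

Every shape is tilted by the same angle and the image corners show triangular fill wedges — a whole-image rotation by a non-right angle.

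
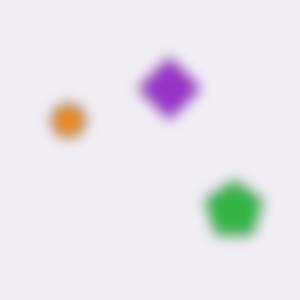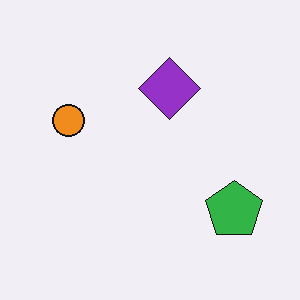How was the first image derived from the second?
It was strongly gaussian-blurred.

Shape edges and outlines are uniformly softened across the whole image.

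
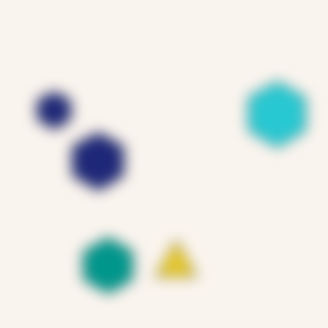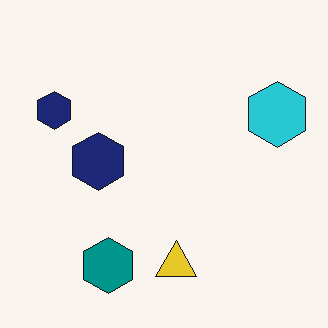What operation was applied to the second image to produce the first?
Heavily blurred.

Shape edges and outlines are uniformly softened across the whole image.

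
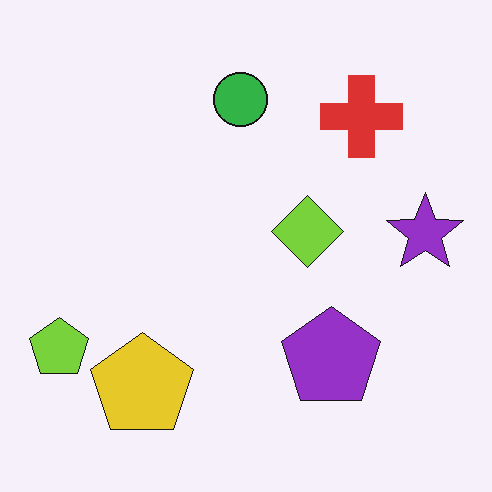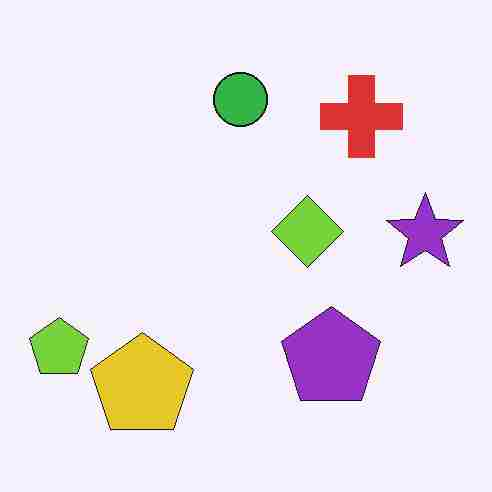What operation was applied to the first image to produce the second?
The image was heavily JPEG-compressed with obvious blocking artifacts.

Blocky 8×8 compression artifacts appear around shape edges and the flat background shows ringing — characteristic JPEG degradation.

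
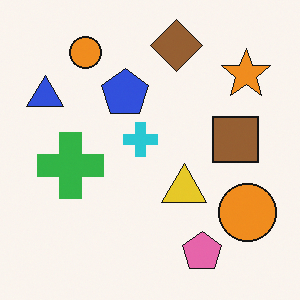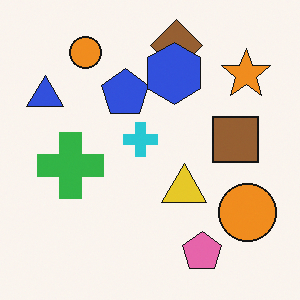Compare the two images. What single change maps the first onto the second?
The transformation is: overlaid with an additional blue hexagon.

A blue hexagon appears in the second image that is absent from the first.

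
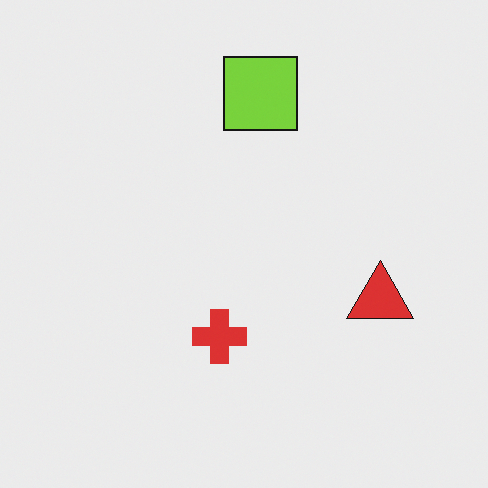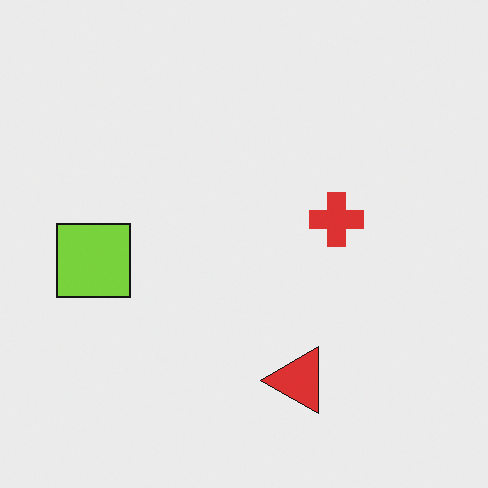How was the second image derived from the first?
The image was transposed (reflected across the top-left ↔ bottom-right diagonal).

Shapes have swapped their row and column positions — what was in the top-right is now in the bottom-left — a diagonal reflection.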